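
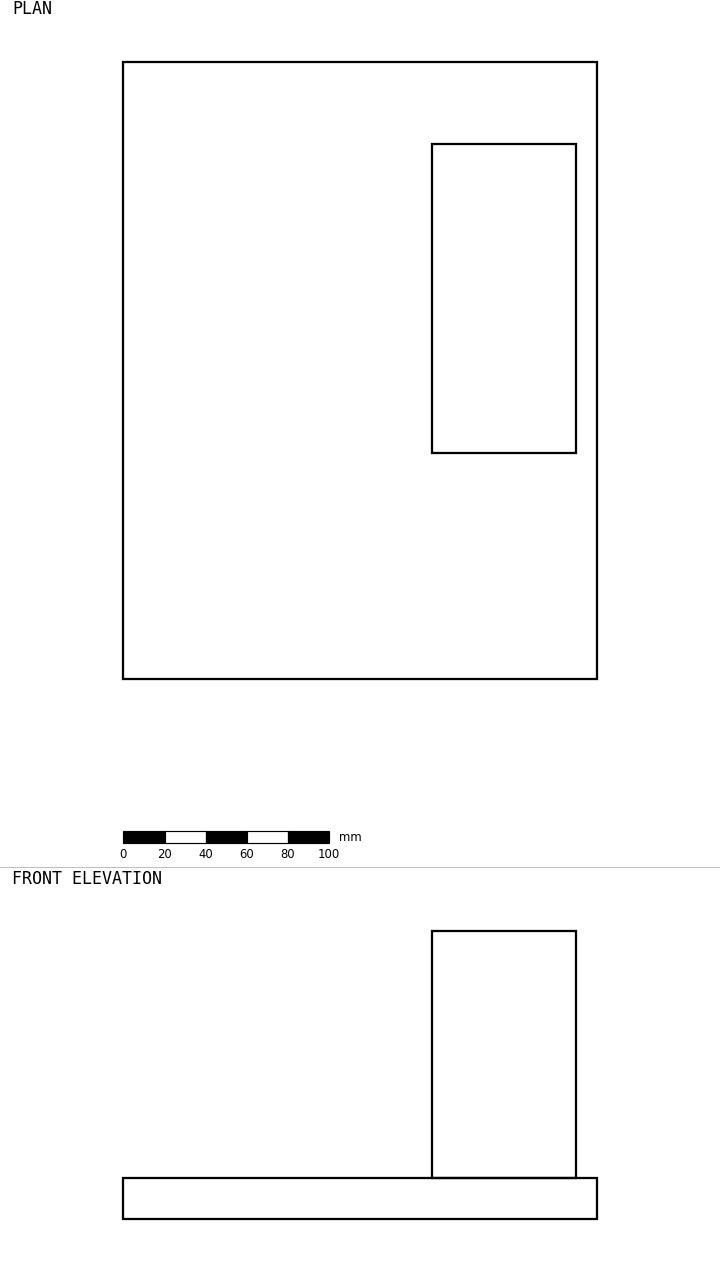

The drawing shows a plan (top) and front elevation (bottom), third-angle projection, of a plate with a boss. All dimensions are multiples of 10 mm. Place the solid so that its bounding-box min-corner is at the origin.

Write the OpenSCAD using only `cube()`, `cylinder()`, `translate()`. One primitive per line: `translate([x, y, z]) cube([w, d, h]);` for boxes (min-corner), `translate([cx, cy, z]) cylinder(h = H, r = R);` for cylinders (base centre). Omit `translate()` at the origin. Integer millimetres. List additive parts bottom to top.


cube([230, 300, 20]);
translate([150, 110, 20]) cube([70, 150, 120]);


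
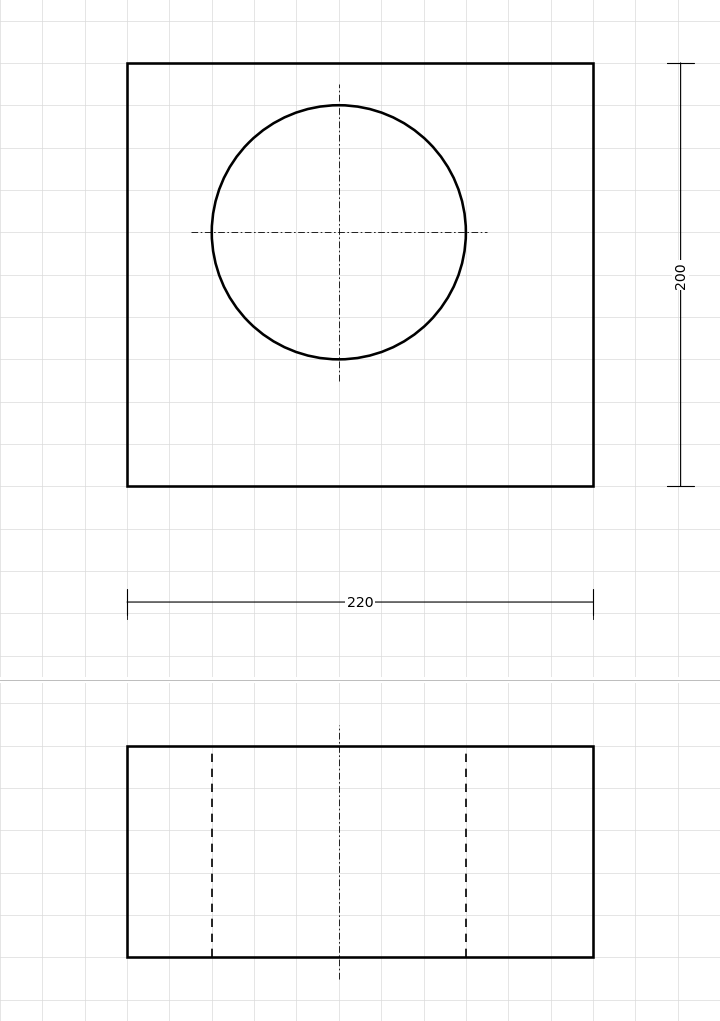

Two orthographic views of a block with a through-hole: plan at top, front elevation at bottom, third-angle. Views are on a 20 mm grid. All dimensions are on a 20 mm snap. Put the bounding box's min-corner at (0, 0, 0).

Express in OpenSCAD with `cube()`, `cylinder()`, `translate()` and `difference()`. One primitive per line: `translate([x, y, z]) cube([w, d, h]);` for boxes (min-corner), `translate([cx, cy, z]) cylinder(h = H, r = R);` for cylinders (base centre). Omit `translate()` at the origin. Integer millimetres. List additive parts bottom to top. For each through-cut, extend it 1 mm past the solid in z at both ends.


difference() {
  cube([220, 200, 100]);
  translate([100, 120, -1]) cylinder(h = 102, r = 60);
}


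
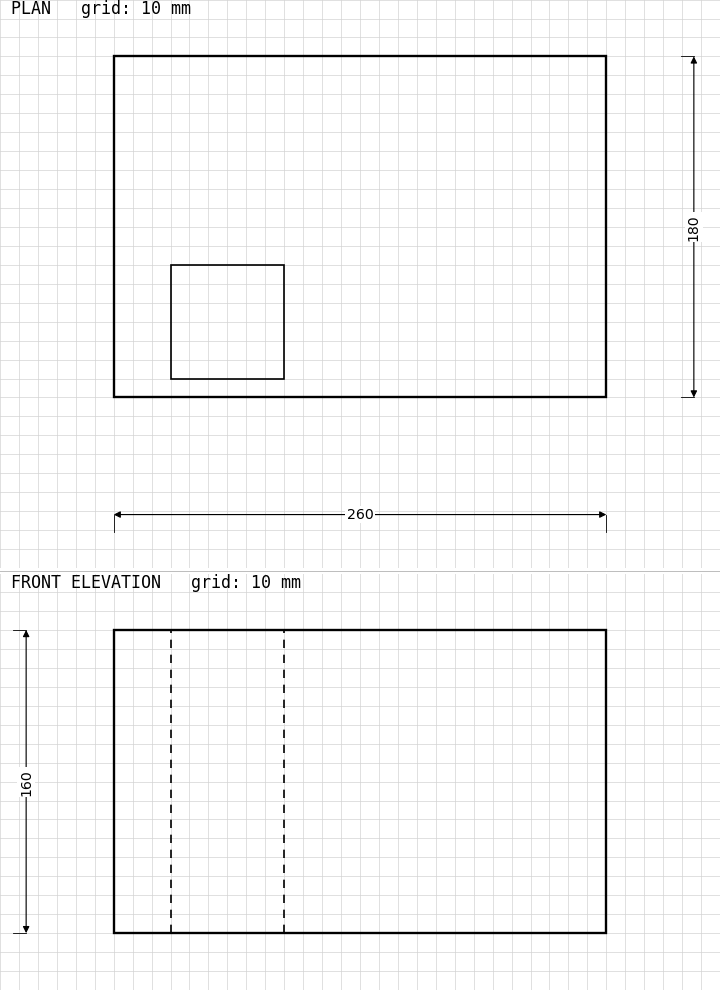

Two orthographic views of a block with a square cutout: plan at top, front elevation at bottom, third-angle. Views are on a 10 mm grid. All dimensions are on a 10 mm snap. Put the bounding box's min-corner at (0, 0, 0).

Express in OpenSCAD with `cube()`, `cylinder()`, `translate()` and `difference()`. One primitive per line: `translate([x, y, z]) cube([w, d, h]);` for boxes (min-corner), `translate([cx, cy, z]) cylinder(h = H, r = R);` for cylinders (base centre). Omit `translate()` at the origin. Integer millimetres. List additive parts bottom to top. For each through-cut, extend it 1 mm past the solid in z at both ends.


difference() {
  cube([260, 180, 160]);
  translate([30, 10, -1]) cube([60, 60, 162]);
}


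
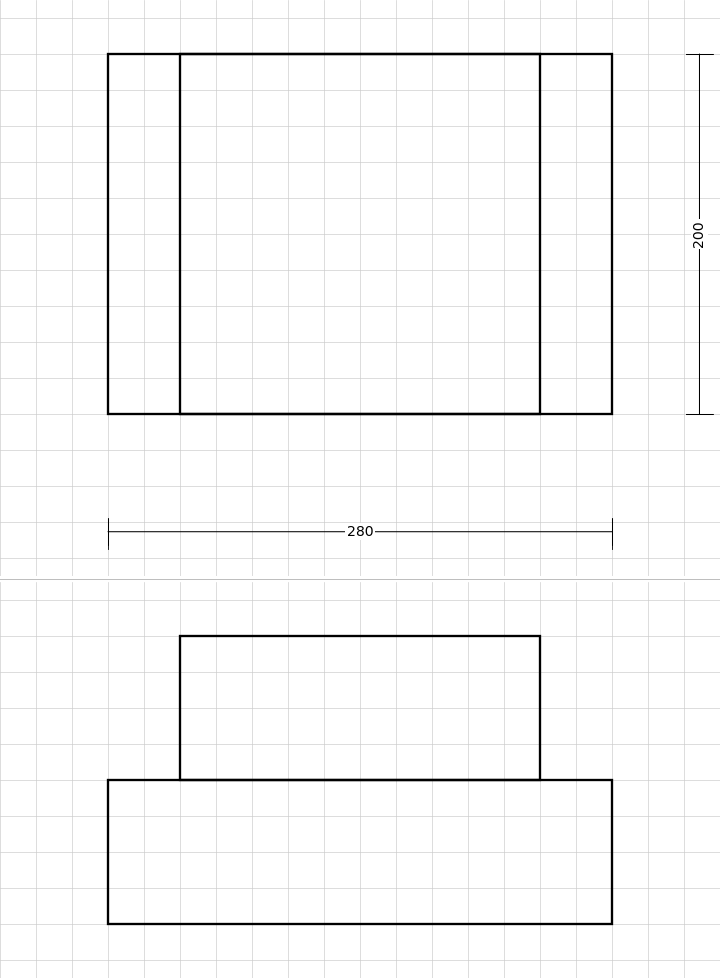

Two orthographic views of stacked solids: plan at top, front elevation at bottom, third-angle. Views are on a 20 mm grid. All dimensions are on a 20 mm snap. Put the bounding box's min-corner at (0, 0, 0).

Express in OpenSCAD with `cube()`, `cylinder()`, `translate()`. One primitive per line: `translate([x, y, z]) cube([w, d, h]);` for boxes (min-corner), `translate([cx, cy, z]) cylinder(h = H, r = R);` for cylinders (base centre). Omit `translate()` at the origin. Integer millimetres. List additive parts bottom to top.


cube([280, 200, 80]);
translate([40, 0, 80]) cube([200, 200, 80]);


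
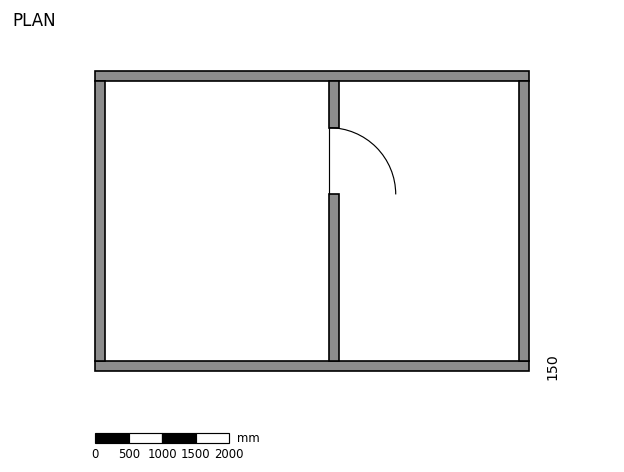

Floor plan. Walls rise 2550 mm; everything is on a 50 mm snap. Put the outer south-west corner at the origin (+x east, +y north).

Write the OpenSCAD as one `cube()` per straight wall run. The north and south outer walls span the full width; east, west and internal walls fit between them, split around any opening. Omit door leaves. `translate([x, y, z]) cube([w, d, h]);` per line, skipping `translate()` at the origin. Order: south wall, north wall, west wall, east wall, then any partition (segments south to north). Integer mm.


cube([6500, 150, 2550]);
translate([0, 4350, 0]) cube([6500, 150, 2550]);
translate([0, 150, 0]) cube([150, 4200, 2550]);
translate([6350, 150, 0]) cube([150, 4200, 2550]);
translate([3500, 150, 0]) cube([150, 2500, 2550]);
translate([3500, 3650, 0]) cube([150, 700, 2550]);


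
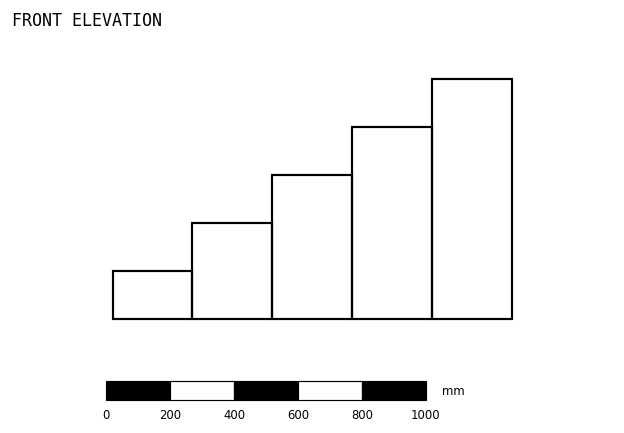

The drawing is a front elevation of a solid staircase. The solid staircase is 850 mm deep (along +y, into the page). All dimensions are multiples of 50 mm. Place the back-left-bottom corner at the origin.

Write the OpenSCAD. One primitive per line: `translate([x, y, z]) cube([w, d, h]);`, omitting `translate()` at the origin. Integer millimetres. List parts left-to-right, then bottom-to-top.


cube([250, 850, 150]);
translate([250, 0, 0]) cube([250, 850, 300]);
translate([500, 0, 0]) cube([250, 850, 450]);
translate([750, 0, 0]) cube([250, 850, 600]);
translate([1000, 0, 0]) cube([250, 850, 750]);


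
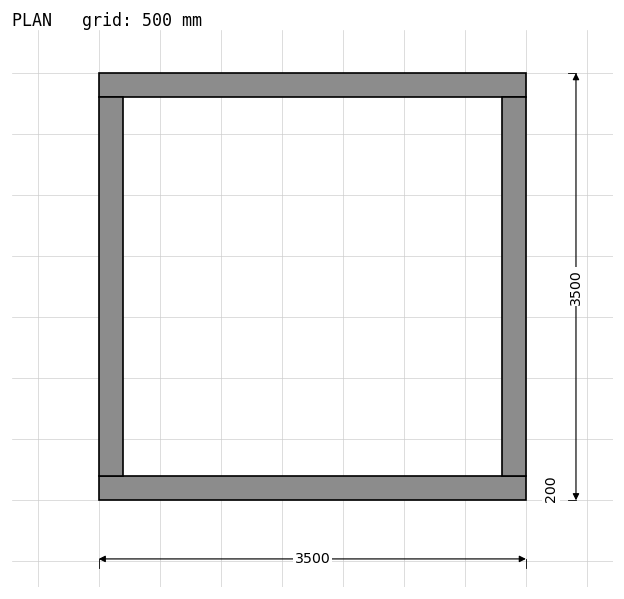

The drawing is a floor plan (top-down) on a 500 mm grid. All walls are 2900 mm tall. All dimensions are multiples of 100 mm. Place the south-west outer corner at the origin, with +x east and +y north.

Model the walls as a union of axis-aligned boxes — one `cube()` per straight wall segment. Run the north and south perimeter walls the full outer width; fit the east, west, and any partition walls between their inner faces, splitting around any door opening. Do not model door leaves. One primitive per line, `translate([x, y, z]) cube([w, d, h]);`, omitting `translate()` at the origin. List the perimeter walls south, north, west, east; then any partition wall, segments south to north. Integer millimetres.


cube([3500, 200, 2900]);
translate([0, 3300, 0]) cube([3500, 200, 2900]);
translate([0, 200, 0]) cube([200, 3100, 2900]);
translate([3300, 200, 0]) cube([200, 3100, 2900]);


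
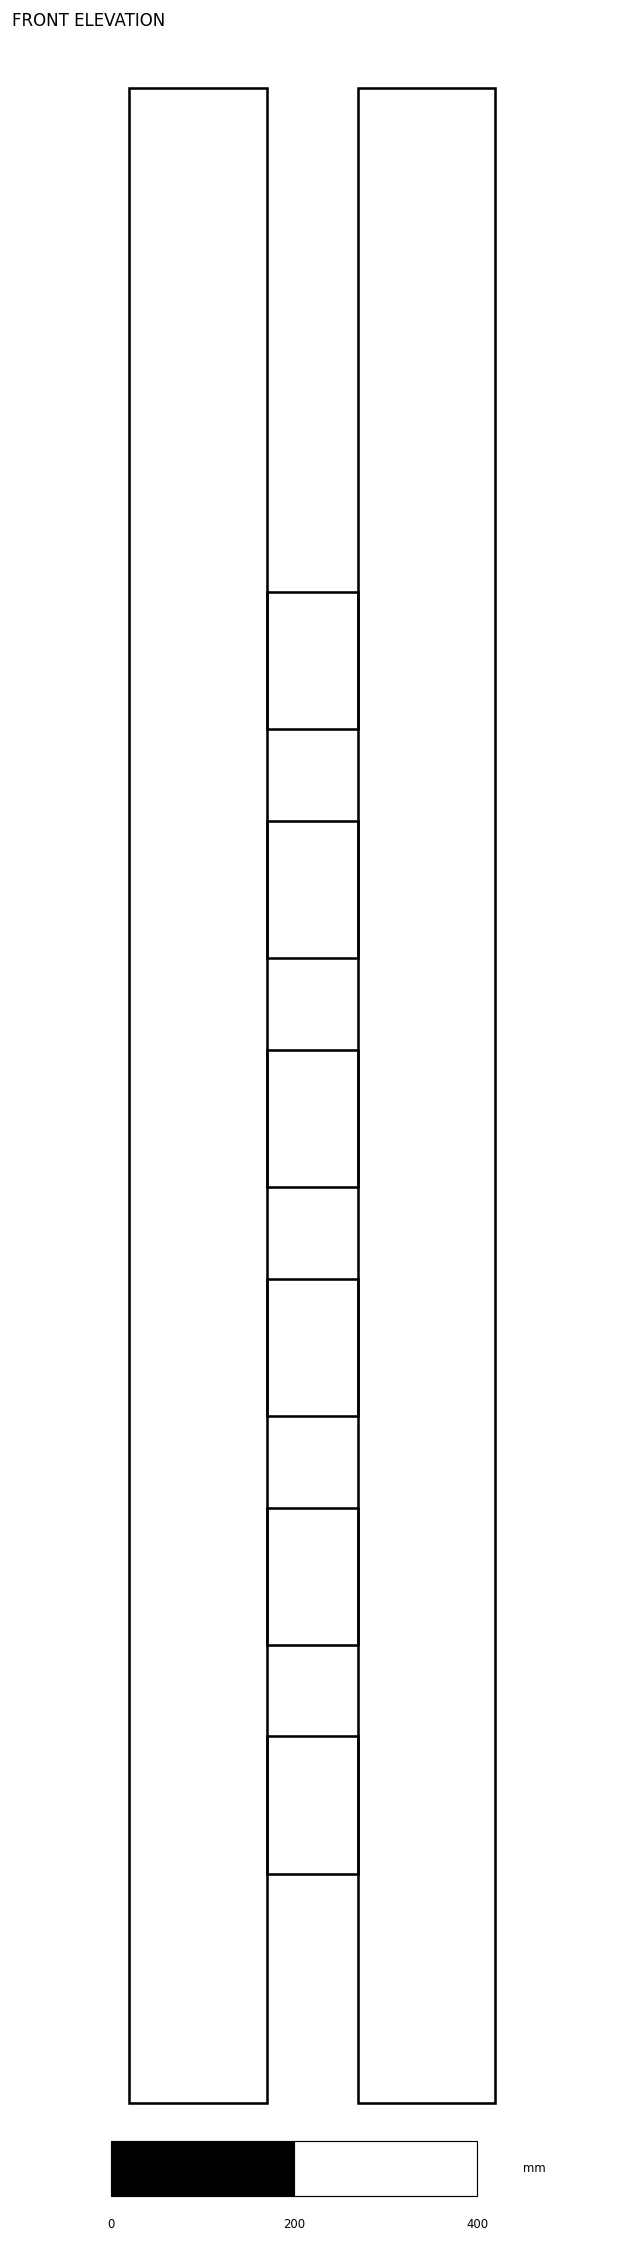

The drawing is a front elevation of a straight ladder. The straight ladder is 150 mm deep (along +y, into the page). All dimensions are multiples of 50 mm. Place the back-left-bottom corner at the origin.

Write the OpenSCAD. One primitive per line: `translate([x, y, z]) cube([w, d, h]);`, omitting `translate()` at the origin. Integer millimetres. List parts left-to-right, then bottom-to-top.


cube([150, 150, 2200]);
translate([150, 0, 250]) cube([100, 150, 150]);
translate([150, 0, 500]) cube([100, 150, 150]);
translate([150, 0, 750]) cube([100, 150, 150]);
translate([150, 0, 1000]) cube([100, 150, 150]);
translate([150, 0, 1250]) cube([100, 150, 150]);
translate([150, 0, 1500]) cube([100, 150, 150]);
translate([250, 0, 0]) cube([150, 150, 2200]);


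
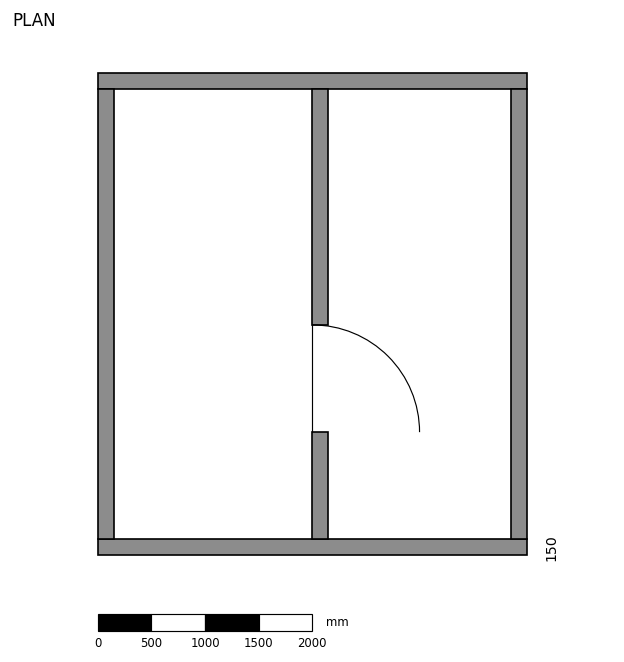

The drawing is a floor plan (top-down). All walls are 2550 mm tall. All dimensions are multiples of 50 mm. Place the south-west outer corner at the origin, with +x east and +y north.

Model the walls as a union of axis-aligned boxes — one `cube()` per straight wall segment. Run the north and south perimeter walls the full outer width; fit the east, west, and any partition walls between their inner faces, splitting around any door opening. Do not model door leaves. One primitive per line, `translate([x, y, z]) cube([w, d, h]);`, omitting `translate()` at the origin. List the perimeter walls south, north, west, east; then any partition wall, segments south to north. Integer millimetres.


cube([4000, 150, 2550]);
translate([0, 4350, 0]) cube([4000, 150, 2550]);
translate([0, 150, 0]) cube([150, 4200, 2550]);
translate([3850, 150, 0]) cube([150, 4200, 2550]);
translate([2000, 150, 0]) cube([150, 1000, 2550]);
translate([2000, 2150, 0]) cube([150, 2200, 2550]);


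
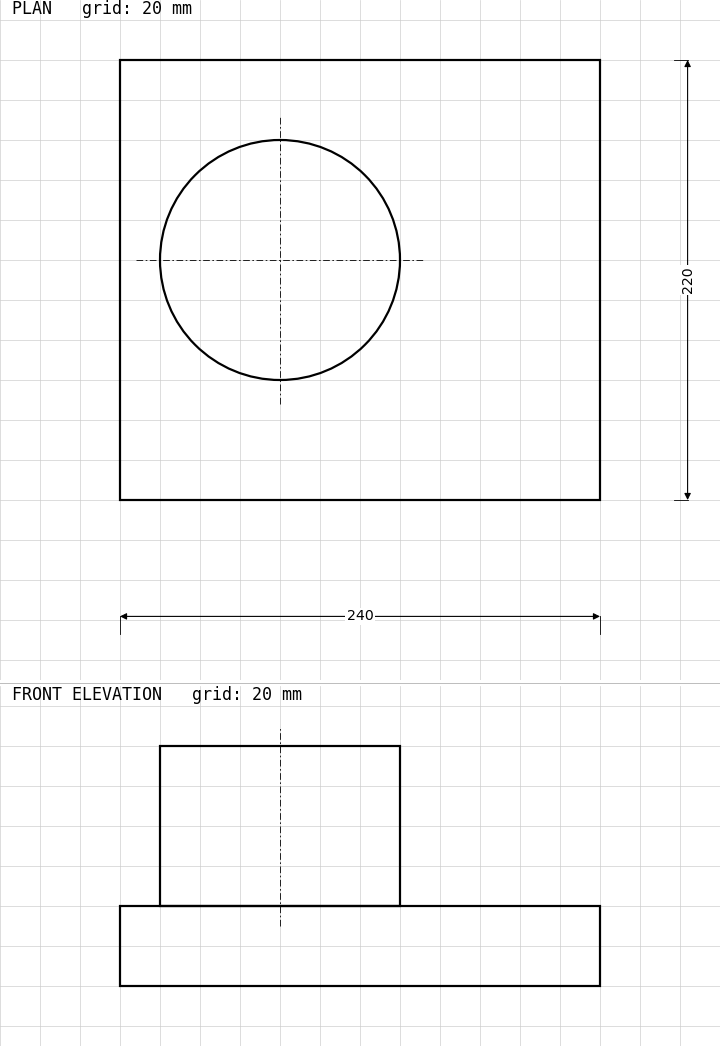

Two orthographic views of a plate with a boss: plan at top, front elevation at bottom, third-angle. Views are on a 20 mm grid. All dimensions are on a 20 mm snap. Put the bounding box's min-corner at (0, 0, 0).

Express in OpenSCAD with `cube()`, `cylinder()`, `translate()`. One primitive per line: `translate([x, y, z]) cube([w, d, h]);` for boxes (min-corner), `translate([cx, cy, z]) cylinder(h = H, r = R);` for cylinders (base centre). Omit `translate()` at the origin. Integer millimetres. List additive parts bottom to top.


cube([240, 220, 40]);
translate([80, 120, 40]) cylinder(h = 80, r = 60);


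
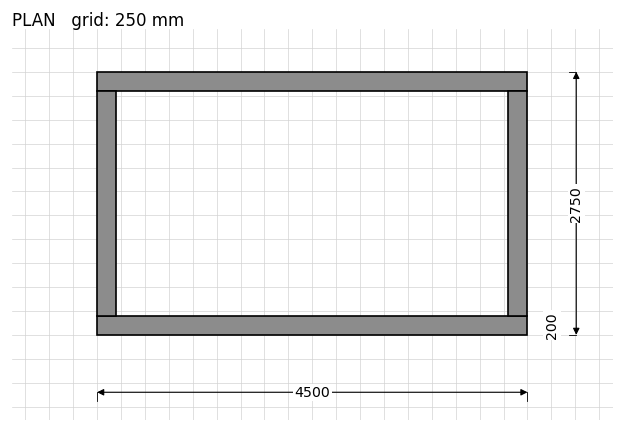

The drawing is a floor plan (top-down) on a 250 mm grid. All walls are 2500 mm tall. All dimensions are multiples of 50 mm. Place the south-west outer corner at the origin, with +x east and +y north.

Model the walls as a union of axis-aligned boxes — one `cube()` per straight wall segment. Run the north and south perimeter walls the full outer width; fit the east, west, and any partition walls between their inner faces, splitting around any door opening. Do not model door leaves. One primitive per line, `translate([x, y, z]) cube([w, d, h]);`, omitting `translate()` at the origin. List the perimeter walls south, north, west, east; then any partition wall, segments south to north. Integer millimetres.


cube([4500, 200, 2500]);
translate([0, 2550, 0]) cube([4500, 200, 2500]);
translate([0, 200, 0]) cube([200, 2350, 2500]);
translate([4300, 200, 0]) cube([200, 2350, 2500]);


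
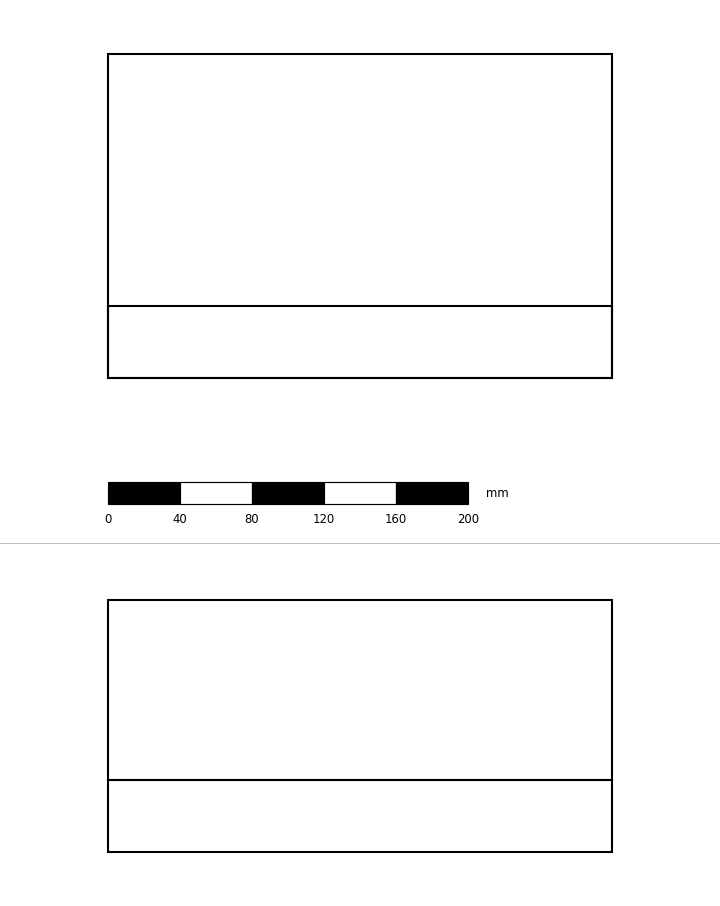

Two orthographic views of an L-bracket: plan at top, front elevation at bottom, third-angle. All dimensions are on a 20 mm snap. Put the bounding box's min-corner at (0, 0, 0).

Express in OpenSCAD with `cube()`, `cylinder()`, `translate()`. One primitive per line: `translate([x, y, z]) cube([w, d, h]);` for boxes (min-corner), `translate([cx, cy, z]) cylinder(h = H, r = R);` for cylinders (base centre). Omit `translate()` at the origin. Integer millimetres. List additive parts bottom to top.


cube([280, 180, 40]);
translate([0, 0, 40]) cube([280, 40, 100]);


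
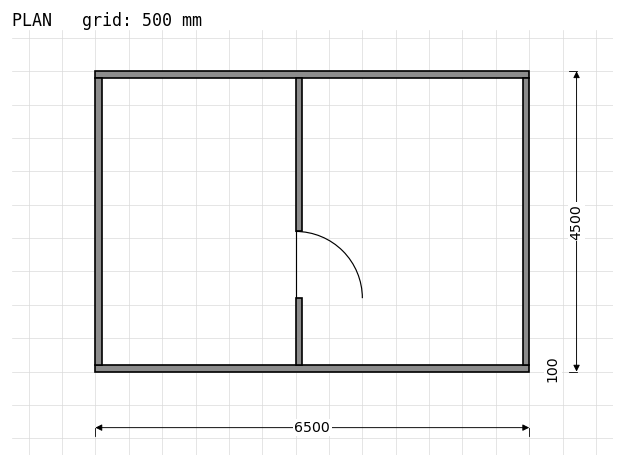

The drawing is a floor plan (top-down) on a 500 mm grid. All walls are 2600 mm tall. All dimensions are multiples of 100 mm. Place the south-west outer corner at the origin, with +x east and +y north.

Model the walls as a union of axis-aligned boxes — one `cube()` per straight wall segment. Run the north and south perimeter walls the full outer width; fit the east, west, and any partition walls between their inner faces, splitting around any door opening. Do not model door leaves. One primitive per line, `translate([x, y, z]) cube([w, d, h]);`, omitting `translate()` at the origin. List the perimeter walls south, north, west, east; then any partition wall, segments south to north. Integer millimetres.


cube([6500, 100, 2600]);
translate([0, 4400, 0]) cube([6500, 100, 2600]);
translate([0, 100, 0]) cube([100, 4300, 2600]);
translate([6400, 100, 0]) cube([100, 4300, 2600]);
translate([3000, 100, 0]) cube([100, 1000, 2600]);
translate([3000, 2100, 0]) cube([100, 2300, 2600]);


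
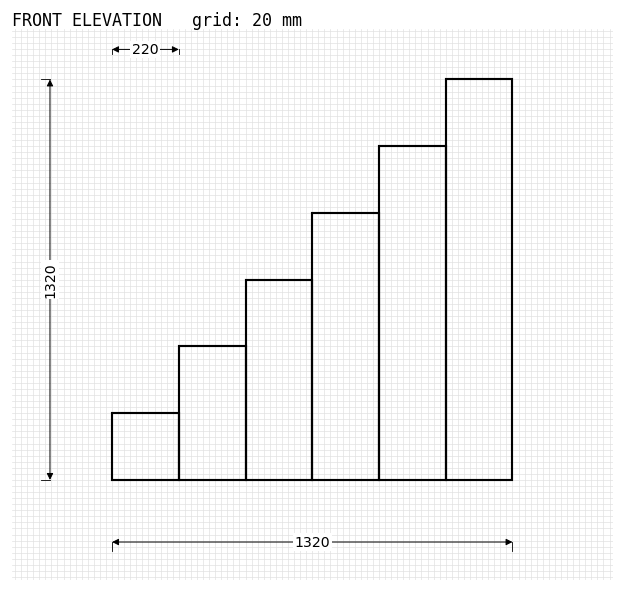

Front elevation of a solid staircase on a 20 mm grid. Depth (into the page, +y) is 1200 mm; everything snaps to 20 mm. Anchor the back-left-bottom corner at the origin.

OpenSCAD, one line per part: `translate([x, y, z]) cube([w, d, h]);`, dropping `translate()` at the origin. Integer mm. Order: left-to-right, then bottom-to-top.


cube([220, 1200, 220]);
translate([220, 0, 0]) cube([220, 1200, 440]);
translate([440, 0, 0]) cube([220, 1200, 660]);
translate([660, 0, 0]) cube([220, 1200, 880]);
translate([880, 0, 0]) cube([220, 1200, 1100]);
translate([1100, 0, 0]) cube([220, 1200, 1320]);


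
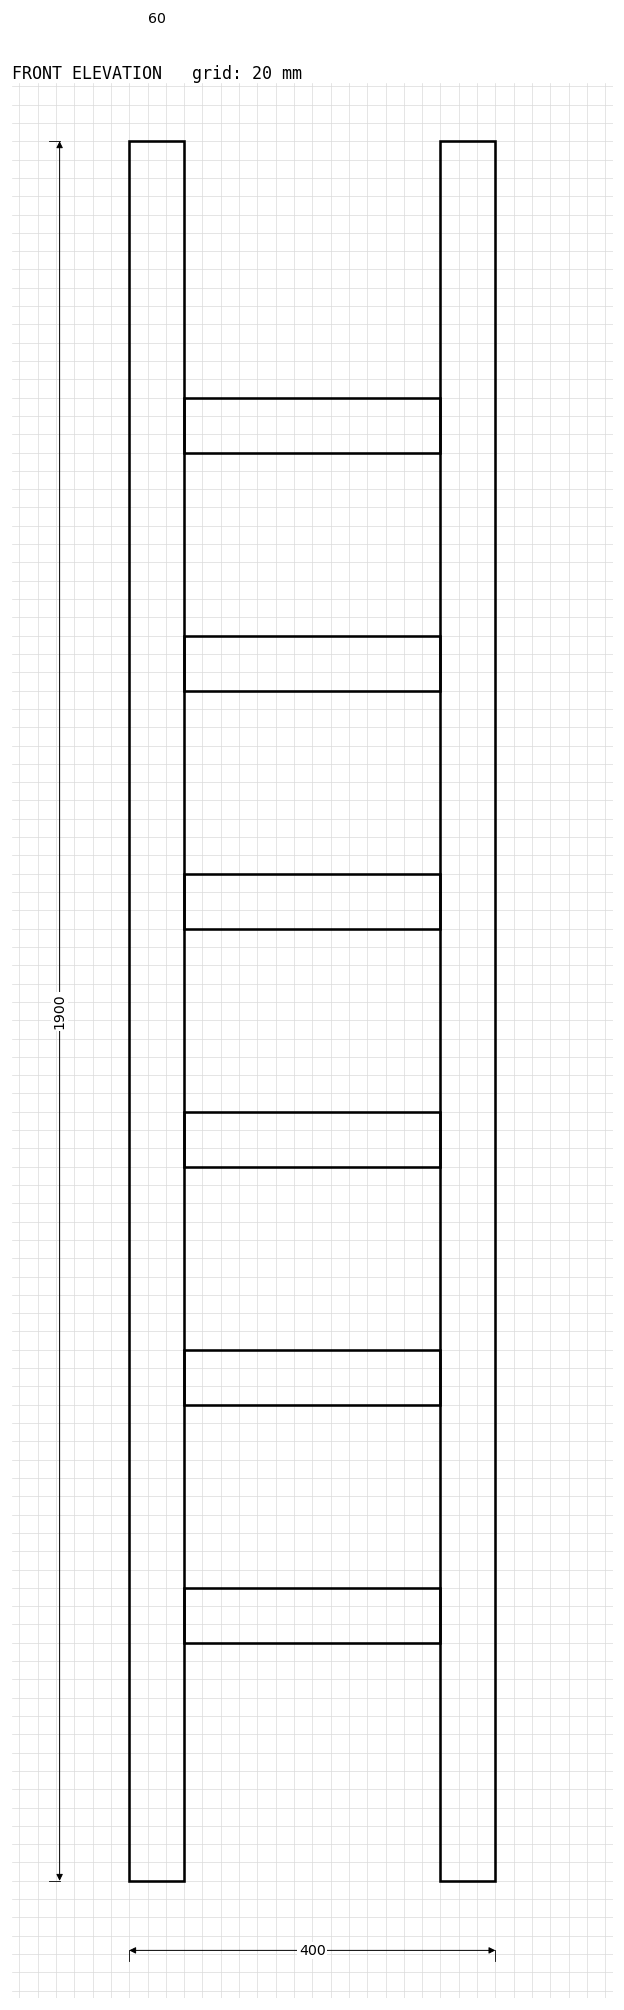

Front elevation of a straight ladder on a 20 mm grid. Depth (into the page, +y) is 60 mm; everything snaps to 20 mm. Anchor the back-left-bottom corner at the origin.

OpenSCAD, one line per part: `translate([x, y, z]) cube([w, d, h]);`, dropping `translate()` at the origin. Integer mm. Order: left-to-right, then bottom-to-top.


cube([60, 60, 1900]);
translate([60, 0, 260]) cube([280, 60, 60]);
translate([60, 0, 520]) cube([280, 60, 60]);
translate([60, 0, 780]) cube([280, 60, 60]);
translate([60, 0, 1040]) cube([280, 60, 60]);
translate([60, 0, 1300]) cube([280, 60, 60]);
translate([60, 0, 1560]) cube([280, 60, 60]);
translate([340, 0, 0]) cube([60, 60, 1900]);


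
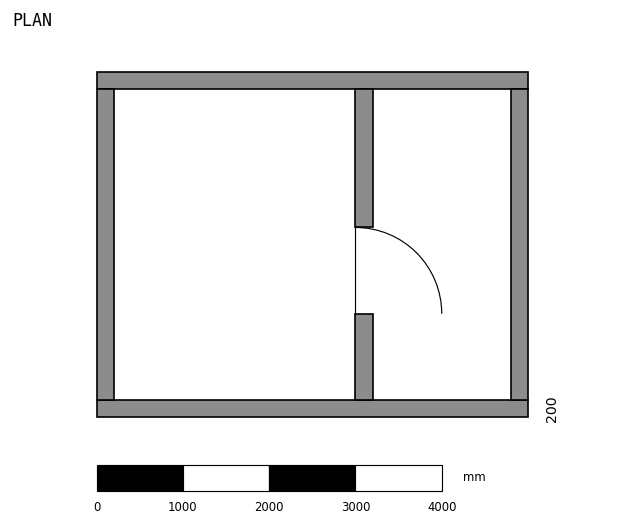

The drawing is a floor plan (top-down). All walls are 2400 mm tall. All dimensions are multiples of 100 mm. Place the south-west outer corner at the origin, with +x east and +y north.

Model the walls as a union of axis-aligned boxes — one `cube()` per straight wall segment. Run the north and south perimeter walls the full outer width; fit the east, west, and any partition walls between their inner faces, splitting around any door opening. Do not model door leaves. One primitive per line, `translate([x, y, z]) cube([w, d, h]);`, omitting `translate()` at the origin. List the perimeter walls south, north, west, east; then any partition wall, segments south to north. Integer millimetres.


cube([5000, 200, 2400]);
translate([0, 3800, 0]) cube([5000, 200, 2400]);
translate([0, 200, 0]) cube([200, 3600, 2400]);
translate([4800, 200, 0]) cube([200, 3600, 2400]);
translate([3000, 200, 0]) cube([200, 1000, 2400]);
translate([3000, 2200, 0]) cube([200, 1600, 2400]);


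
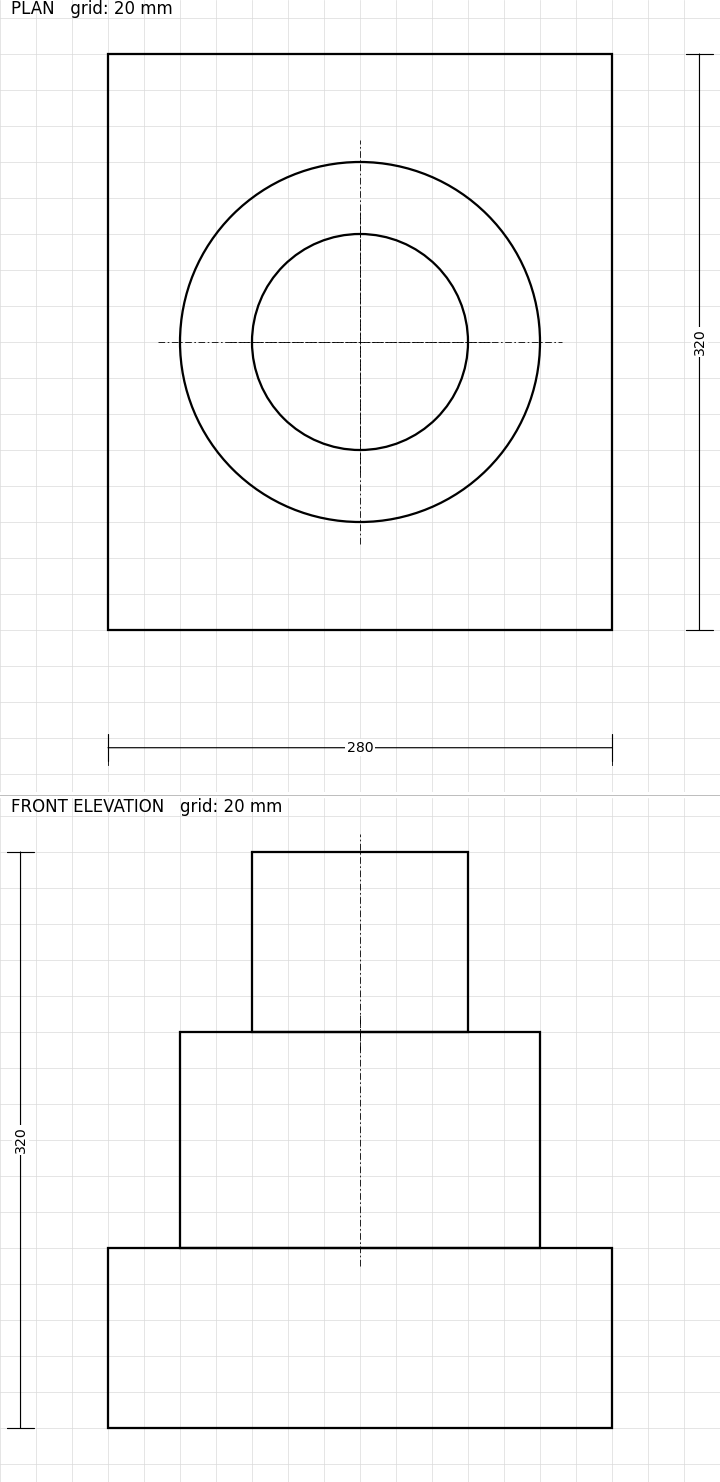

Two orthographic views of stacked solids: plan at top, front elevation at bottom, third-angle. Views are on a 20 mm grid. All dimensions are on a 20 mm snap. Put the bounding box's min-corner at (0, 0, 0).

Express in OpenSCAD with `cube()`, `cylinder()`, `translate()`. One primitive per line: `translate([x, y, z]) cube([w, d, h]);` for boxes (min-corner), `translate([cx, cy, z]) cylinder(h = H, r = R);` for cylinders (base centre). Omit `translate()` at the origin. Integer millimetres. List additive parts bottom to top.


cube([280, 320, 100]);
translate([140, 160, 100]) cylinder(h = 120, r = 100);
translate([140, 160, 220]) cylinder(h = 100, r = 60);


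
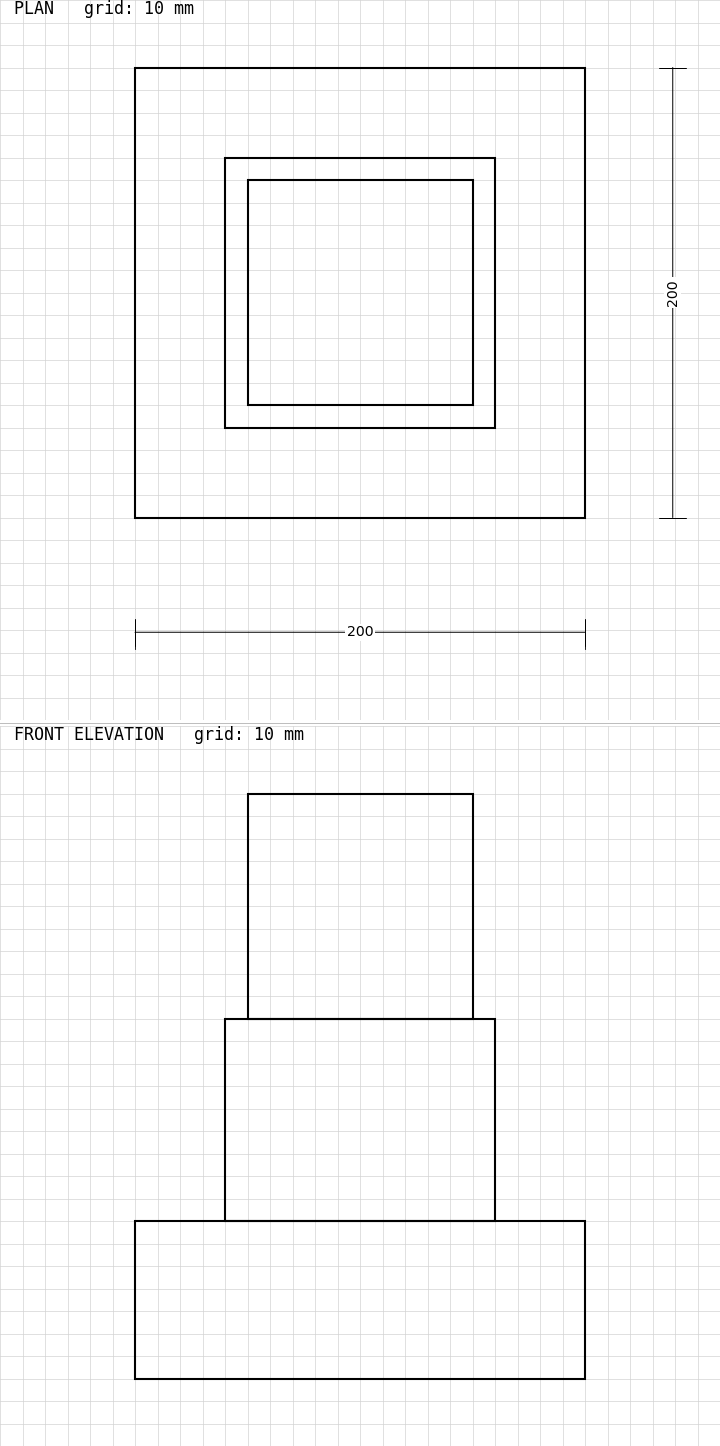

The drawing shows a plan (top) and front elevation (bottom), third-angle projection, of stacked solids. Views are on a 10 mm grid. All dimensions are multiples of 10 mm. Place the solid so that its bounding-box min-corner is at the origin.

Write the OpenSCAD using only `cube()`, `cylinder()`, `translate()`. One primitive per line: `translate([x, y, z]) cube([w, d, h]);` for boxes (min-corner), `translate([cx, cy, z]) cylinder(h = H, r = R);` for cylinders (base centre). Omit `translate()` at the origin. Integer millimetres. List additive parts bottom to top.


cube([200, 200, 70]);
translate([40, 40, 70]) cube([120, 120, 90]);
translate([50, 50, 160]) cube([100, 100, 100]);


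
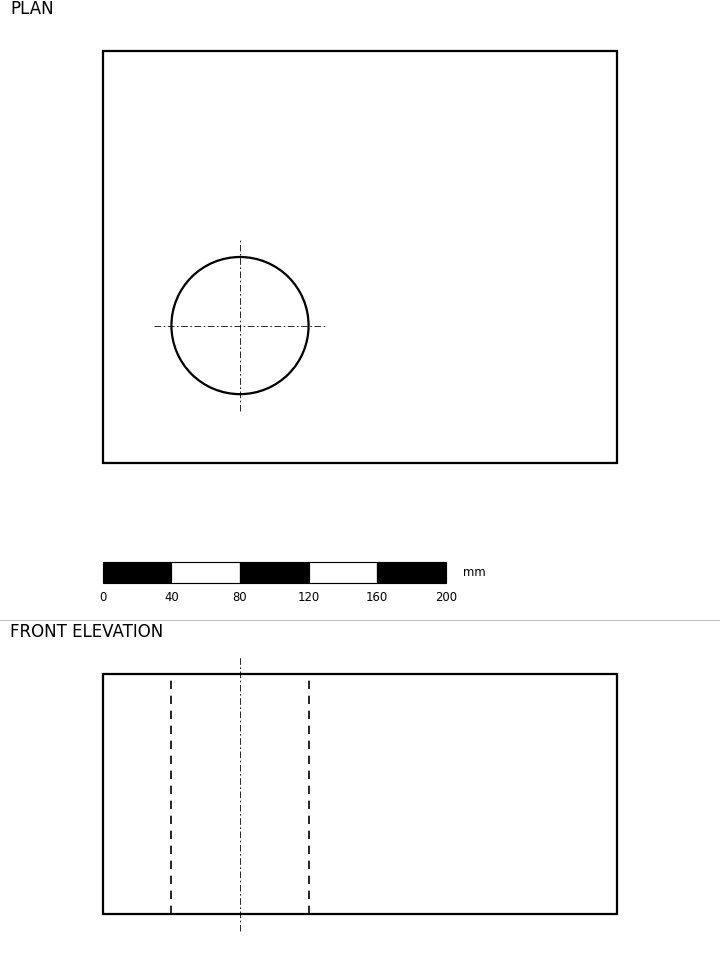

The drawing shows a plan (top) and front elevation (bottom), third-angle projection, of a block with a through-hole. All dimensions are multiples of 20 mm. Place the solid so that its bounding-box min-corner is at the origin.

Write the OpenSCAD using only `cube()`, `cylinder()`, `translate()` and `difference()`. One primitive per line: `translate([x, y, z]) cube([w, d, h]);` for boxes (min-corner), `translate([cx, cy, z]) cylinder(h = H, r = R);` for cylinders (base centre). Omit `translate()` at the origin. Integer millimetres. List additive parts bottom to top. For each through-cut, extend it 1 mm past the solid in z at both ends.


difference() {
  cube([300, 240, 140]);
  translate([80, 80, -1]) cylinder(h = 142, r = 40);
}


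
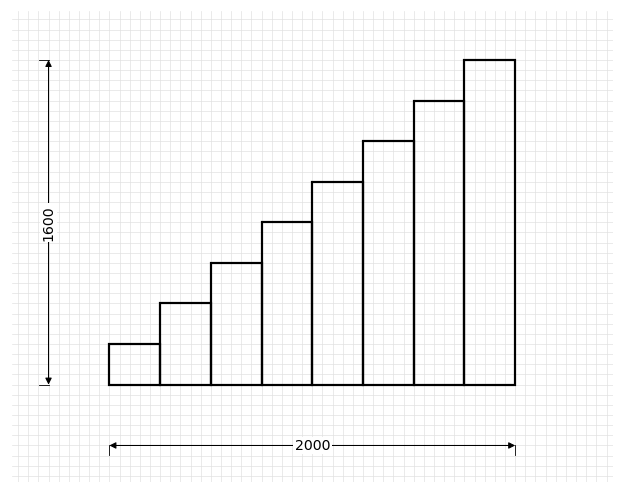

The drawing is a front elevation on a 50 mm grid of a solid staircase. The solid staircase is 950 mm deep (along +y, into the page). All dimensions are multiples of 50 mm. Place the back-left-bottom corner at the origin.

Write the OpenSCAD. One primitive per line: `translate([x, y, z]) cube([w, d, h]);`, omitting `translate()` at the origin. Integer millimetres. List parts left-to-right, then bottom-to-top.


cube([250, 950, 200]);
translate([250, 0, 0]) cube([250, 950, 400]);
translate([500, 0, 0]) cube([250, 950, 600]);
translate([750, 0, 0]) cube([250, 950, 800]);
translate([1000, 0, 0]) cube([250, 950, 1000]);
translate([1250, 0, 0]) cube([250, 950, 1200]);
translate([1500, 0, 0]) cube([250, 950, 1400]);
translate([1750, 0, 0]) cube([250, 950, 1600]);


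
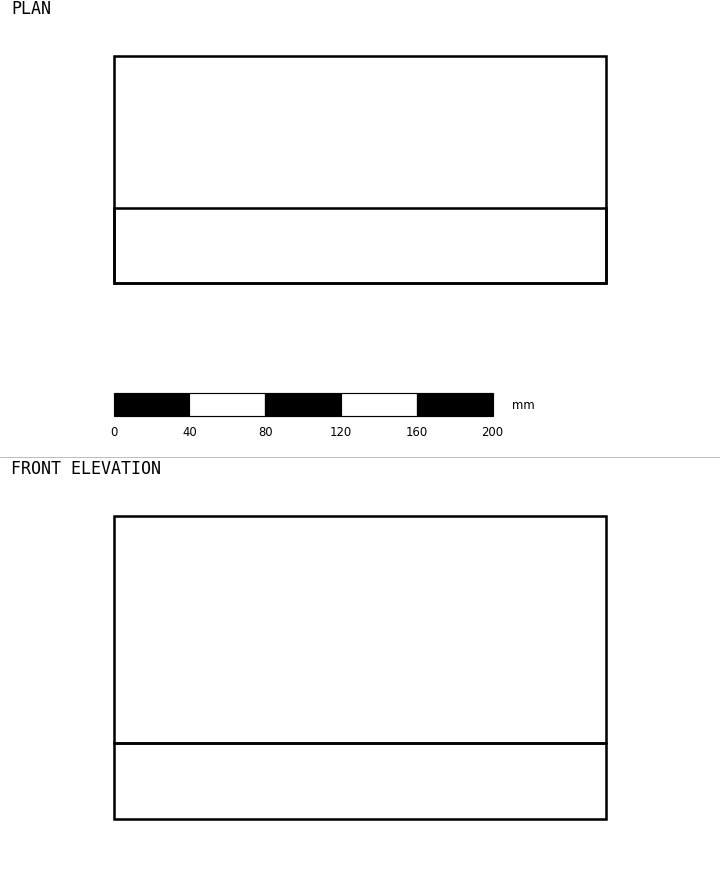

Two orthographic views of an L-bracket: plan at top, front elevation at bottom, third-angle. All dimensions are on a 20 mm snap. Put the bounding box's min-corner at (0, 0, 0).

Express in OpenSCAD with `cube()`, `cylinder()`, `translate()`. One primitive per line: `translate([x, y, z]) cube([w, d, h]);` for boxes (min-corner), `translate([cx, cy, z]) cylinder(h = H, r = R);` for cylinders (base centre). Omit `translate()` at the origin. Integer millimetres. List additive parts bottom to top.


cube([260, 120, 40]);
translate([0, 0, 40]) cube([260, 40, 120]);


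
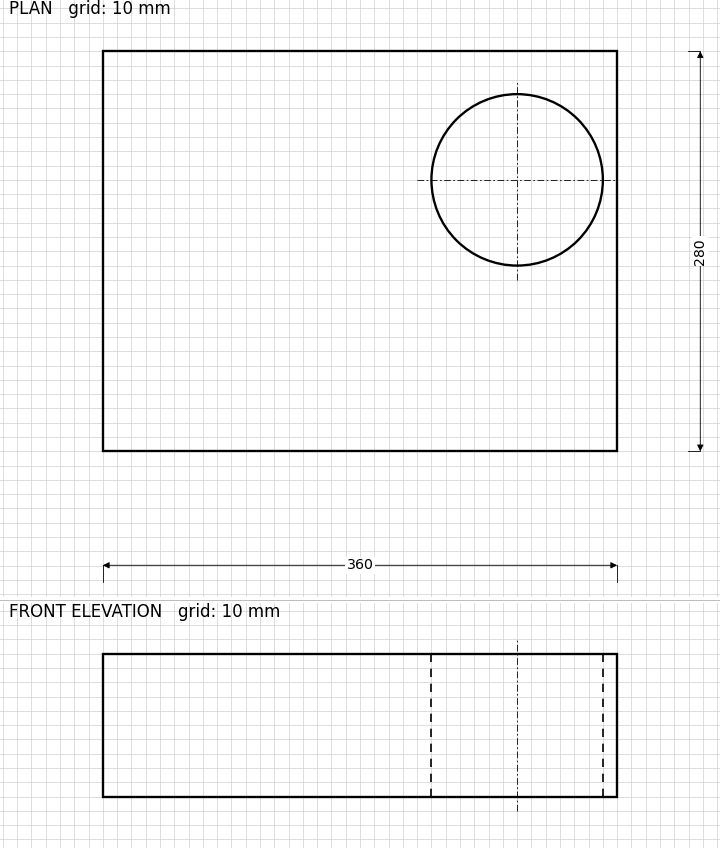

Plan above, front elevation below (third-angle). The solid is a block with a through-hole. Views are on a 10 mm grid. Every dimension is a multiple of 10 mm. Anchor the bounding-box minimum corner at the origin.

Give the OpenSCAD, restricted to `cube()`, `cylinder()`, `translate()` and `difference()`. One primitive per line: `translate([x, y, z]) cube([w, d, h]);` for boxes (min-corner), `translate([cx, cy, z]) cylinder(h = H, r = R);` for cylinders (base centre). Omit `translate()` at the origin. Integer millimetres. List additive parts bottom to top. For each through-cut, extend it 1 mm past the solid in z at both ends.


difference() {
  cube([360, 280, 100]);
  translate([290, 190, -1]) cylinder(h = 102, r = 60);
}


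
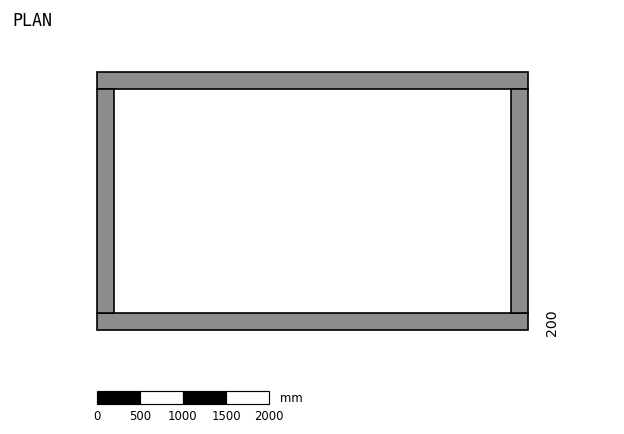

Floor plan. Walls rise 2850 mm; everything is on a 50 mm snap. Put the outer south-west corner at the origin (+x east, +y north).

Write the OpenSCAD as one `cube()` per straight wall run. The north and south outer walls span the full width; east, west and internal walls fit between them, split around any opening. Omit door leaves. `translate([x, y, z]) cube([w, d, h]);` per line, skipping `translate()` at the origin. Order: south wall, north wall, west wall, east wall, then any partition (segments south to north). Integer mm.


cube([5000, 200, 2850]);
translate([0, 2800, 0]) cube([5000, 200, 2850]);
translate([0, 200, 0]) cube([200, 2600, 2850]);
translate([4800, 200, 0]) cube([200, 2600, 2850]);


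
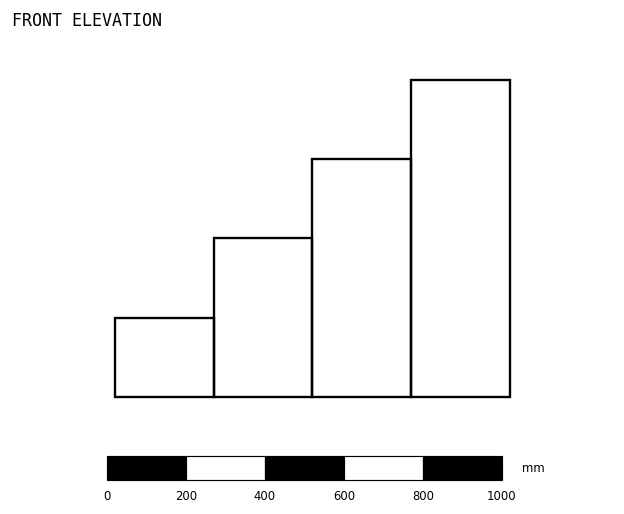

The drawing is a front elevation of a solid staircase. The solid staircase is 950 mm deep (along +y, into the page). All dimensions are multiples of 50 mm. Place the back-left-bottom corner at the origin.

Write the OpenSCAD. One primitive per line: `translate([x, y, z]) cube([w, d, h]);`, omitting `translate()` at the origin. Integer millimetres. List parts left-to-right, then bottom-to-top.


cube([250, 950, 200]);
translate([250, 0, 0]) cube([250, 950, 400]);
translate([500, 0, 0]) cube([250, 950, 600]);
translate([750, 0, 0]) cube([250, 950, 800]);


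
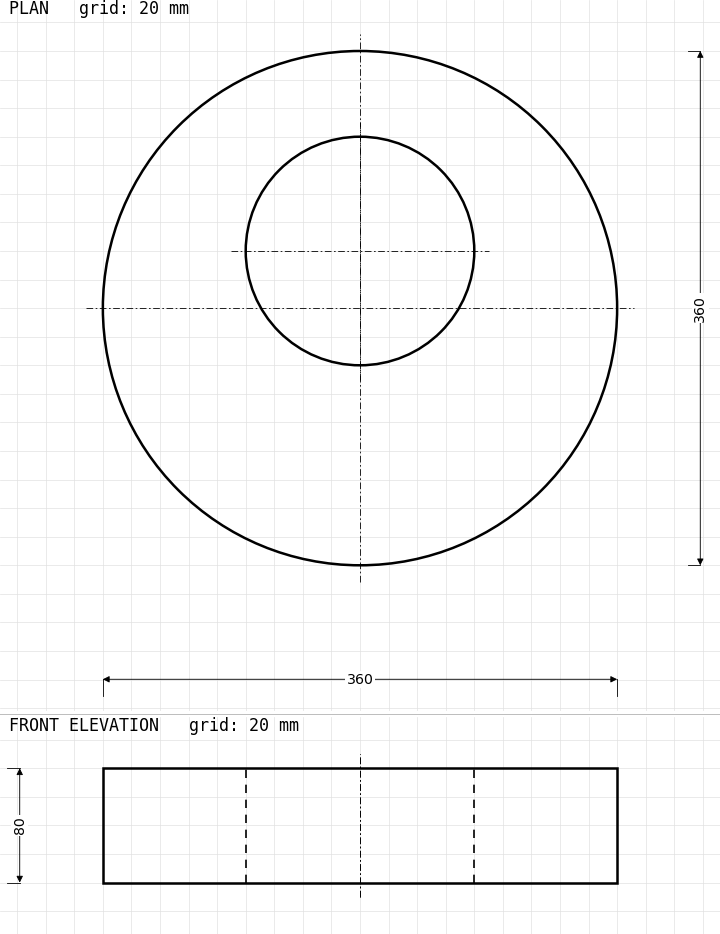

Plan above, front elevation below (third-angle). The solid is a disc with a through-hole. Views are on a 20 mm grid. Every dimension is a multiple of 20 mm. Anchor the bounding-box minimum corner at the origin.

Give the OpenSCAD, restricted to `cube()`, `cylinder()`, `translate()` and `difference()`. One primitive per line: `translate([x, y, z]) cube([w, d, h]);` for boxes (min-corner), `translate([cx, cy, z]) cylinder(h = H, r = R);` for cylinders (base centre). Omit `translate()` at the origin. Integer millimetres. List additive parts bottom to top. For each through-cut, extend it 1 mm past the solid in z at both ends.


difference() {
  translate([180, 180, 0]) cylinder(h = 80, r = 180);
  translate([180, 220, -1]) cylinder(h = 82, r = 80);
}


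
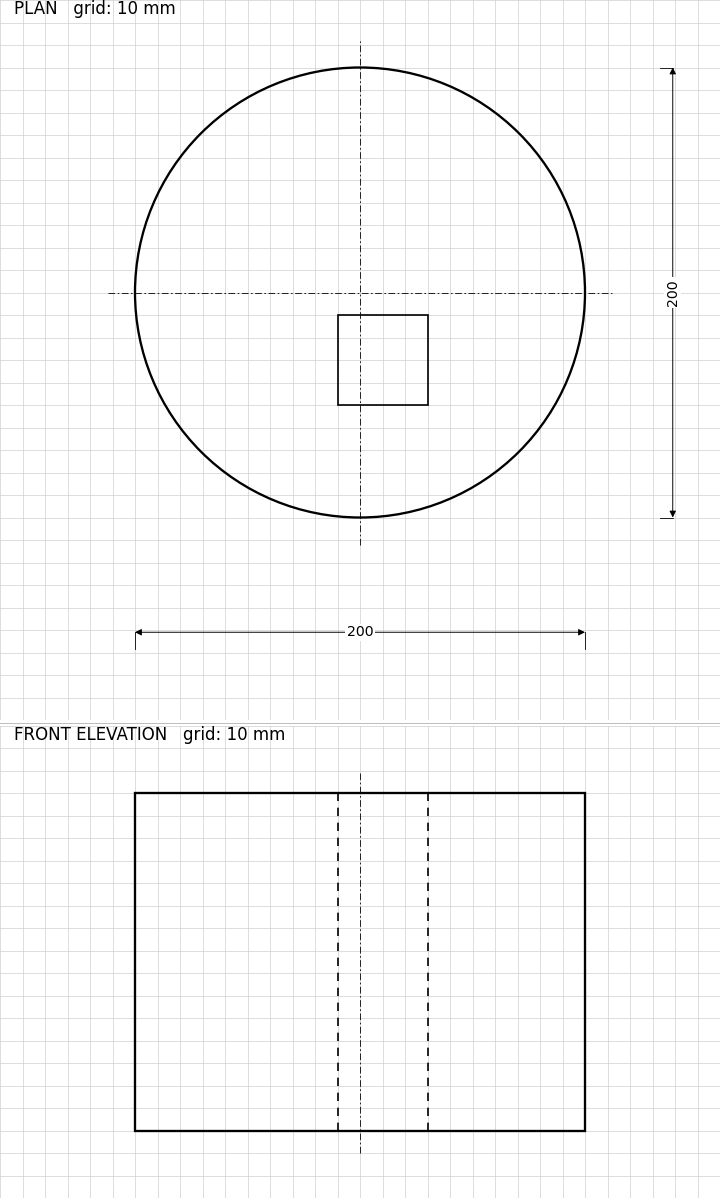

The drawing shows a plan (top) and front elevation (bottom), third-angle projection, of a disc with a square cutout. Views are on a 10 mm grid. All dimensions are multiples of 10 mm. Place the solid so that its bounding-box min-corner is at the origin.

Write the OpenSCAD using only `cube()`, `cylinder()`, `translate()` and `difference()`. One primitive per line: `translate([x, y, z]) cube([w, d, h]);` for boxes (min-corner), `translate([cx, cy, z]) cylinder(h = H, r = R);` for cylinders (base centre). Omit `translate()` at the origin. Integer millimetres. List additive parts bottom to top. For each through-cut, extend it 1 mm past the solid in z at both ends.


difference() {
  translate([100, 100, 0]) cylinder(h = 150, r = 100);
  translate([90, 50, -1]) cube([40, 40, 152]);
}


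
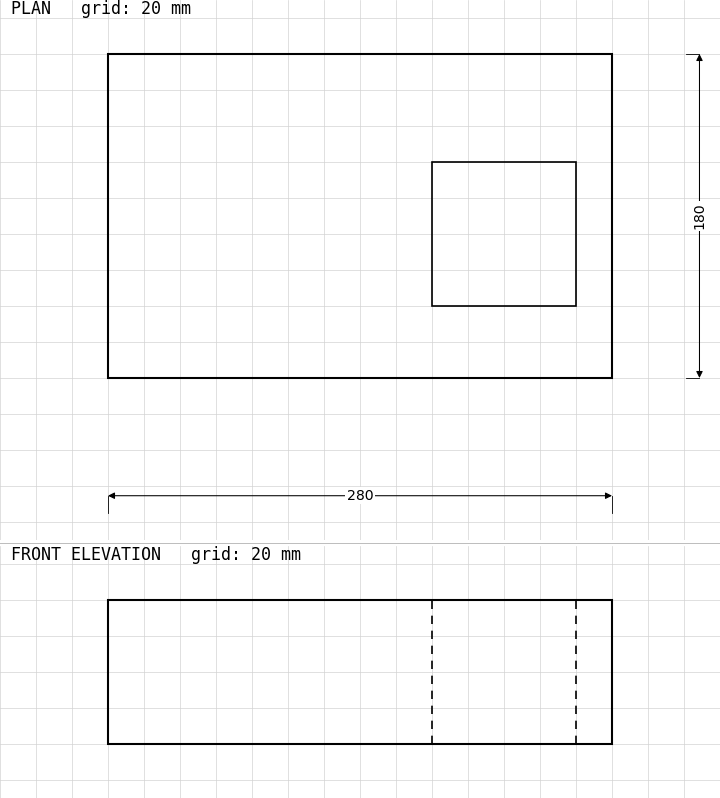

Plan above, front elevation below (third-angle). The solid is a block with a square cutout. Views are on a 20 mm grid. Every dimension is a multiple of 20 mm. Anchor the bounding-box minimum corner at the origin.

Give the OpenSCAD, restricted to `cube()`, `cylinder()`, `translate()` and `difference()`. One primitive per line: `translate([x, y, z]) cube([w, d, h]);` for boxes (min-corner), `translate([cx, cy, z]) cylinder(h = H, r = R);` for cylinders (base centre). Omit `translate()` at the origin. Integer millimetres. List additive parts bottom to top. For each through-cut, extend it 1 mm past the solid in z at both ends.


difference() {
  cube([280, 180, 80]);
  translate([180, 40, -1]) cube([80, 80, 82]);
}


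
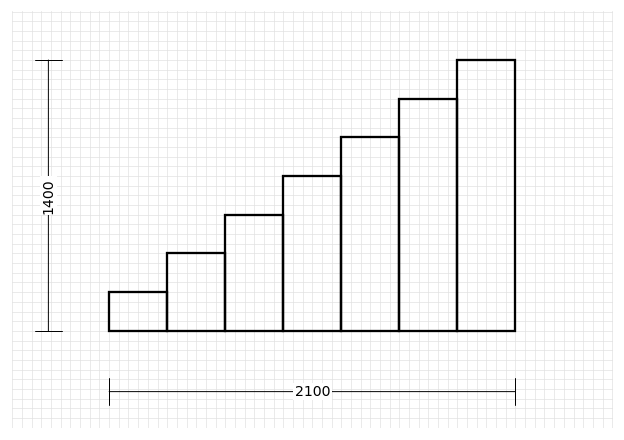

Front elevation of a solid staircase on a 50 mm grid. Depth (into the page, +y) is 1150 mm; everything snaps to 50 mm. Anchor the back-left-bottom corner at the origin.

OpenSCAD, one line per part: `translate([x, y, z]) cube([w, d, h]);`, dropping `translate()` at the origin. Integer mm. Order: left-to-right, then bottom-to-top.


cube([300, 1150, 200]);
translate([300, 0, 0]) cube([300, 1150, 400]);
translate([600, 0, 0]) cube([300, 1150, 600]);
translate([900, 0, 0]) cube([300, 1150, 800]);
translate([1200, 0, 0]) cube([300, 1150, 1000]);
translate([1500, 0, 0]) cube([300, 1150, 1200]);
translate([1800, 0, 0]) cube([300, 1150, 1400]);


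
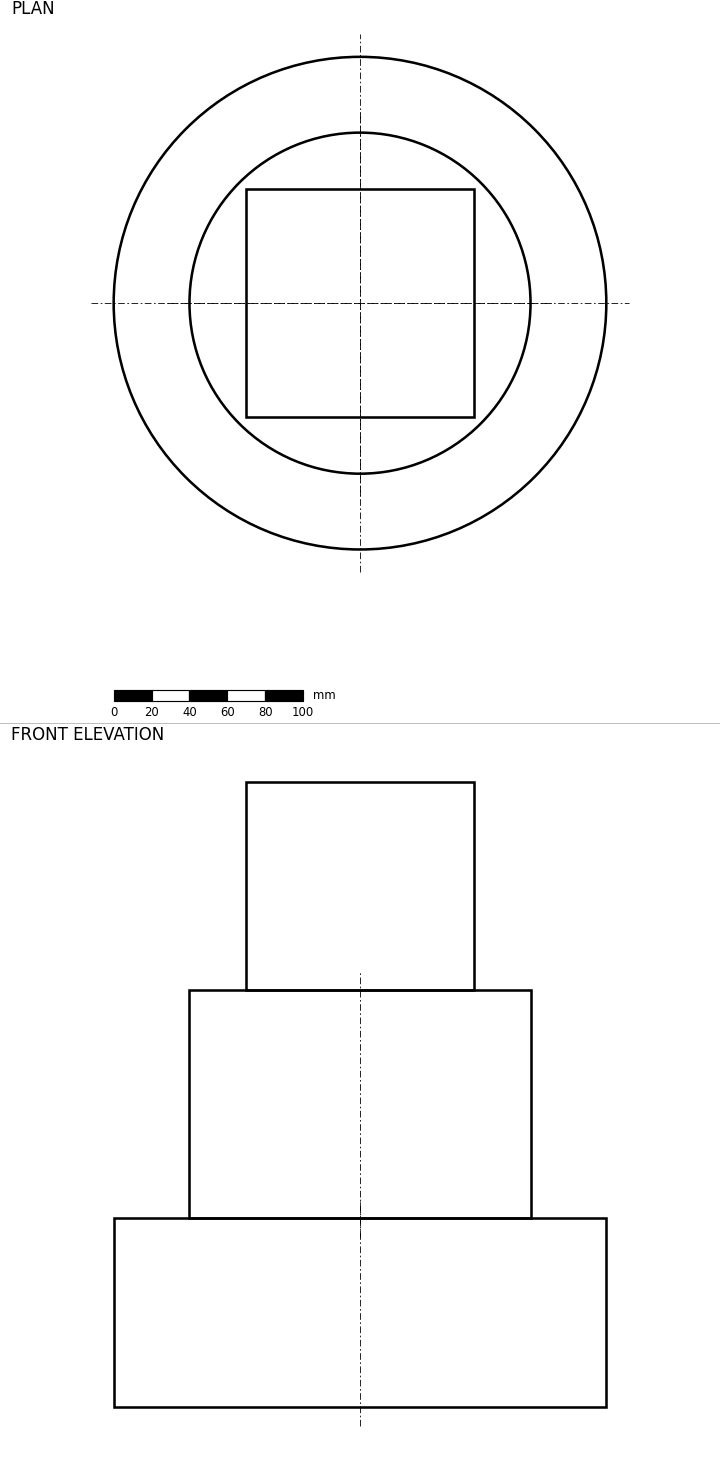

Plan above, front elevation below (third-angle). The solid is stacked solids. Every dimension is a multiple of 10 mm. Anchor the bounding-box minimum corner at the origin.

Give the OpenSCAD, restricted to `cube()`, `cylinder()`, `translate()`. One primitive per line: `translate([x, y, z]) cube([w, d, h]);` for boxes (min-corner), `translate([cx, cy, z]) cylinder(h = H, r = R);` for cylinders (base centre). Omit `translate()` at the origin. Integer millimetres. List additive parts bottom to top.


translate([130, 130, 0]) cylinder(h = 100, r = 130);
translate([130, 130, 100]) cylinder(h = 120, r = 90);
translate([70, 70, 220]) cube([120, 120, 110]);


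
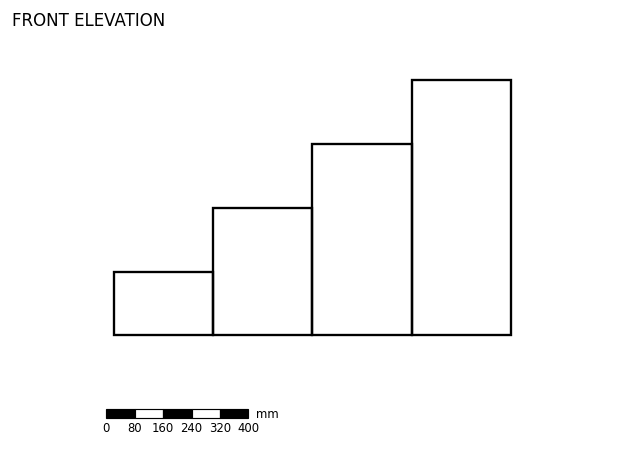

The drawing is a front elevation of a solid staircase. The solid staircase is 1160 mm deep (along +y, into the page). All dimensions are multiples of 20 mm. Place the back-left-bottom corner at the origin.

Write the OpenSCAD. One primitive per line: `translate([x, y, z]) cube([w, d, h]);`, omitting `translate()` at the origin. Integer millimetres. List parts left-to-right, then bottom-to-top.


cube([280, 1160, 180]);
translate([280, 0, 0]) cube([280, 1160, 360]);
translate([560, 0, 0]) cube([280, 1160, 540]);
translate([840, 0, 0]) cube([280, 1160, 720]);


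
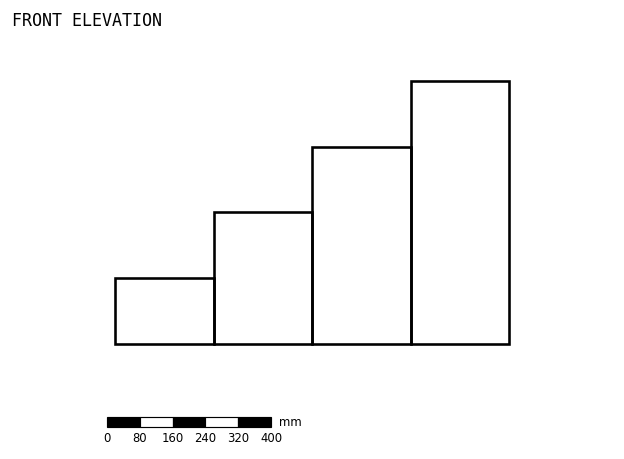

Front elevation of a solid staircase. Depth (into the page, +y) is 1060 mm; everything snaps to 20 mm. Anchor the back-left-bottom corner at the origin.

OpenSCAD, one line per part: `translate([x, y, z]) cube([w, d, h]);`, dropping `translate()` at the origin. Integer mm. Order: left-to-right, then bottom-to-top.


cube([240, 1060, 160]);
translate([240, 0, 0]) cube([240, 1060, 320]);
translate([480, 0, 0]) cube([240, 1060, 480]);
translate([720, 0, 0]) cube([240, 1060, 640]);


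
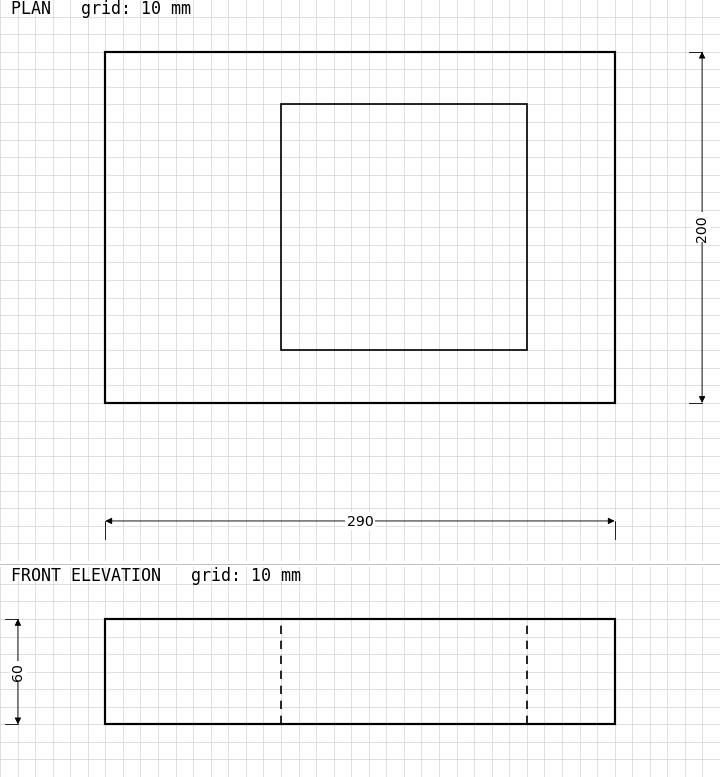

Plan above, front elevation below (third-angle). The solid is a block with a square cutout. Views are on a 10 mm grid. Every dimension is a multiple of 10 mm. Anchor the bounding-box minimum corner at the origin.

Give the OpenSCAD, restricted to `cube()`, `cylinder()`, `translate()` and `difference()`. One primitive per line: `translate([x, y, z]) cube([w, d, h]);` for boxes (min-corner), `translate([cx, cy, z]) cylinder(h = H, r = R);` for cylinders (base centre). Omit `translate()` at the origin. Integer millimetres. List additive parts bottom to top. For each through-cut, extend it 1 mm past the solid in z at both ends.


difference() {
  cube([290, 200, 60]);
  translate([100, 30, -1]) cube([140, 140, 62]);
}


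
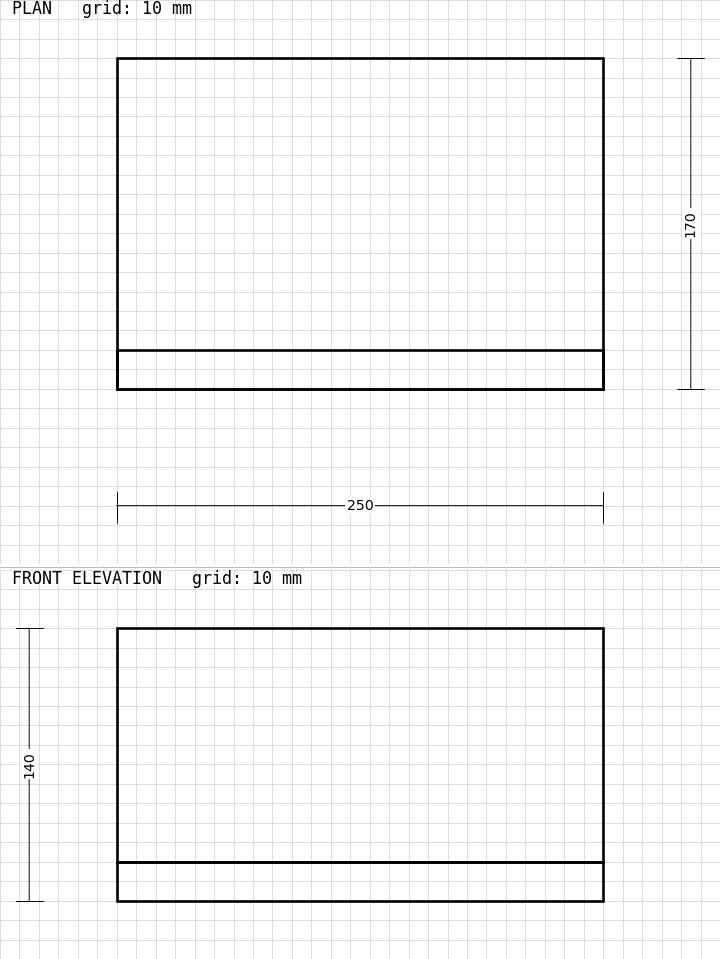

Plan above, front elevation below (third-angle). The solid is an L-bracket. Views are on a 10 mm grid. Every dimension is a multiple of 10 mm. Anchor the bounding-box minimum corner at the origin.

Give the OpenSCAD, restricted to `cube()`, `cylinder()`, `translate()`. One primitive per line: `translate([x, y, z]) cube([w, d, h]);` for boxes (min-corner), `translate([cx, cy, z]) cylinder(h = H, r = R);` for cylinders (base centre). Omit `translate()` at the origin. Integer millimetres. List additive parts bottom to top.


cube([250, 170, 20]);
translate([0, 0, 20]) cube([250, 20, 120]);


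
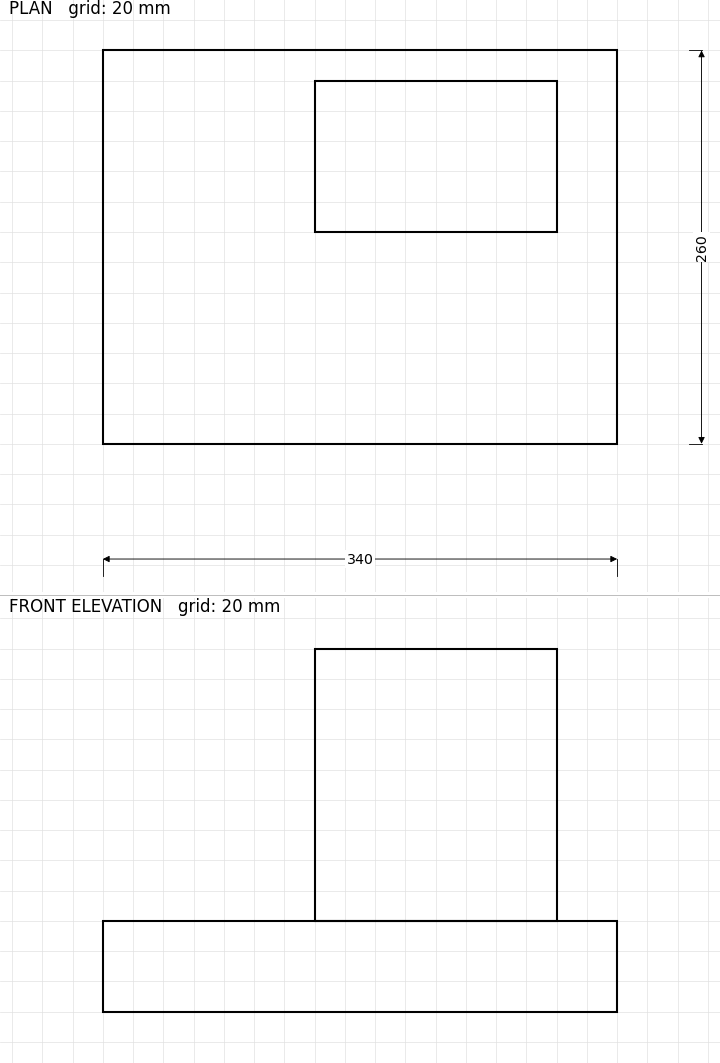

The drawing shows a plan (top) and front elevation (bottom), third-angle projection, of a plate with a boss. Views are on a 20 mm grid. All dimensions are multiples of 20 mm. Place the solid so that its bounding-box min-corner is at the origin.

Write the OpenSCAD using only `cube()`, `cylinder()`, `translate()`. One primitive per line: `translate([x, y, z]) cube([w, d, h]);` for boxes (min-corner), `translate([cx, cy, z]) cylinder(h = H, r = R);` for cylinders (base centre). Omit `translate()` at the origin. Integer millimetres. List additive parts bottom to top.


cube([340, 260, 60]);
translate([140, 140, 60]) cube([160, 100, 180]);


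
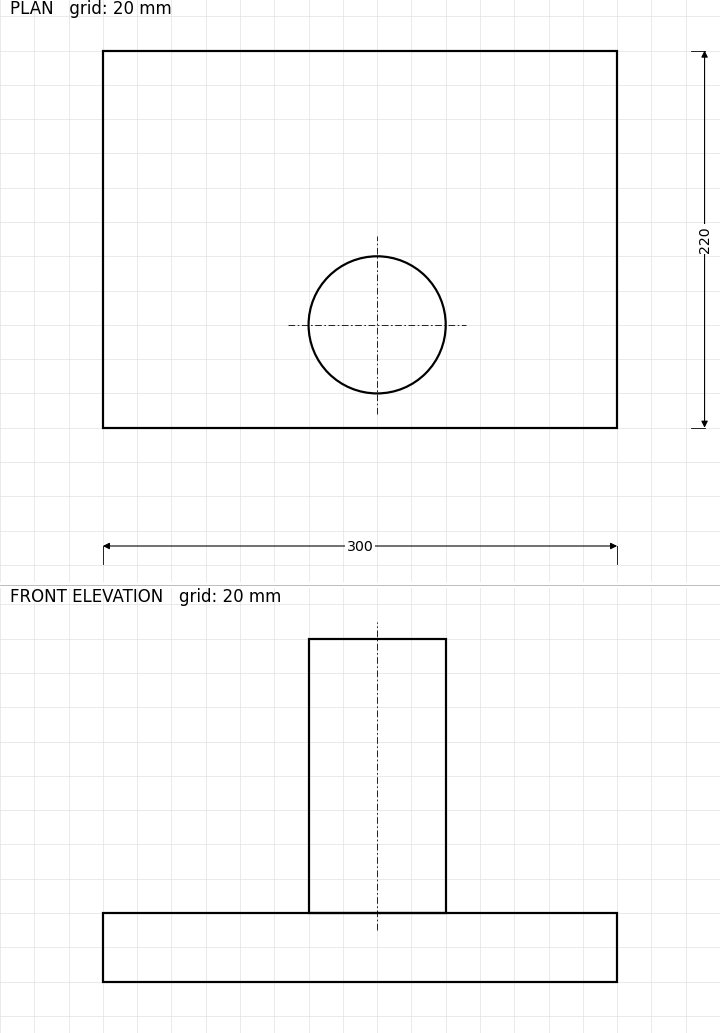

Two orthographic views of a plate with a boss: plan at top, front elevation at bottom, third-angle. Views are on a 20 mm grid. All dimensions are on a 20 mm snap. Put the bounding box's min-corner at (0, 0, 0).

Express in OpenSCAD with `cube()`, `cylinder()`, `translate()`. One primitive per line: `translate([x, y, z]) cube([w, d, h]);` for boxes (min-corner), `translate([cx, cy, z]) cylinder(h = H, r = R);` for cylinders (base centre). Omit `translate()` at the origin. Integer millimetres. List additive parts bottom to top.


cube([300, 220, 40]);
translate([160, 60, 40]) cylinder(h = 160, r = 40);


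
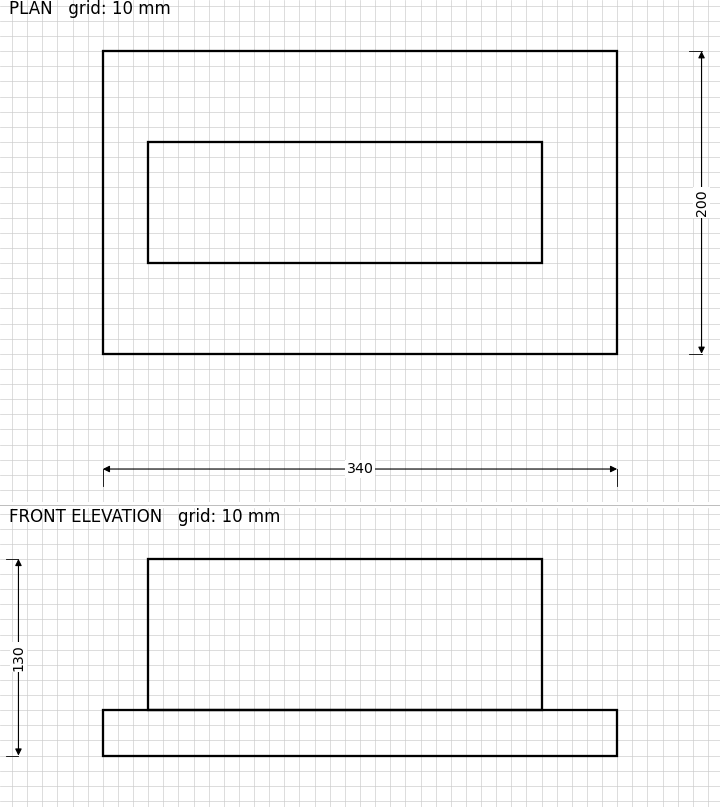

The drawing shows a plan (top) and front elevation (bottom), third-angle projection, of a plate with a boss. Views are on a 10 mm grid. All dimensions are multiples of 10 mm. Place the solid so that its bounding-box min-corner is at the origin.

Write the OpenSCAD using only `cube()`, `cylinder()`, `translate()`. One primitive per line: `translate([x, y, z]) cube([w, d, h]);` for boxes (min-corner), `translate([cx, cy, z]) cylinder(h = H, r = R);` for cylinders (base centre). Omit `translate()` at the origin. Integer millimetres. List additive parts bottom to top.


cube([340, 200, 30]);
translate([30, 60, 30]) cube([260, 80, 100]);
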